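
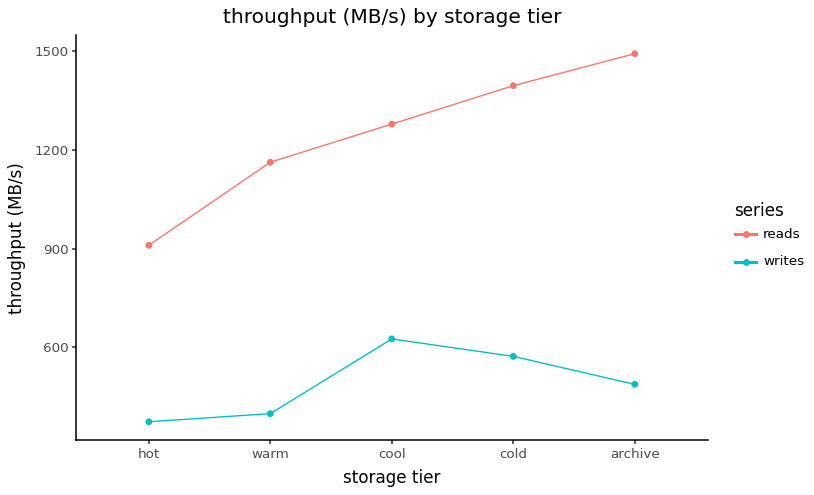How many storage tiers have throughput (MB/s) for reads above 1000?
Above 1000: warm, cool, cold, archive.

4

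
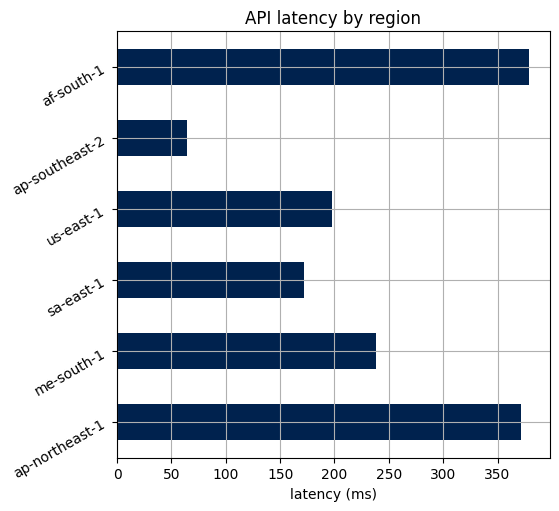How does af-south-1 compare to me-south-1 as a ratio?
≈ 1.6×

af-south-1 ≈ 400, me-south-1 ≈ 250; 400/250 ≈ 1.6.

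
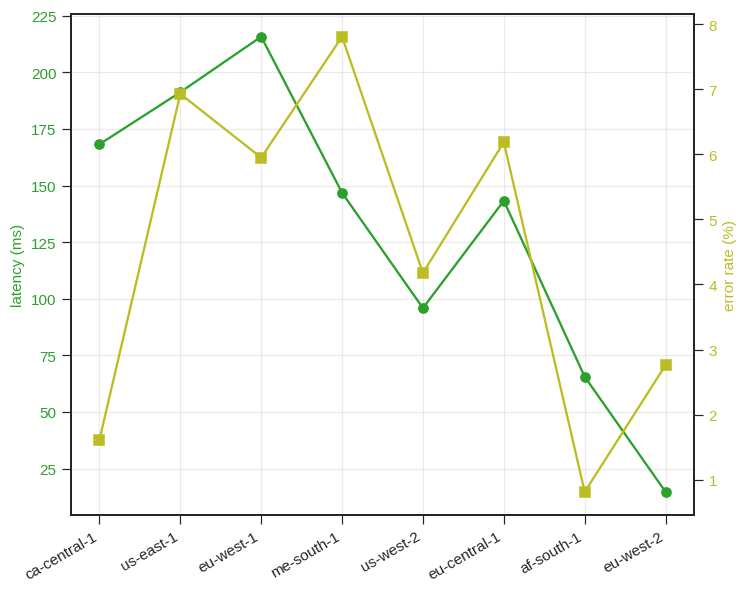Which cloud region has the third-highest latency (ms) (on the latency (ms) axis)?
ca-central-1

Top 4 (on the latency (ms) axis): eu-west-1 ≈ 220, us-east-1 ≈ 200, ca-central-1 ≈ 160, me-south-1 ≈ 140.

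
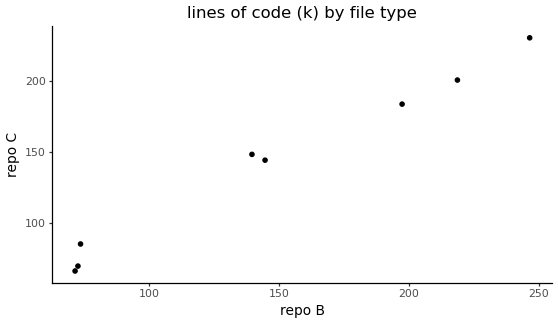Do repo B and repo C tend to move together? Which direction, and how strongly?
positive, strong

Points are positively correlated; strong (|r| ≈ 1.0).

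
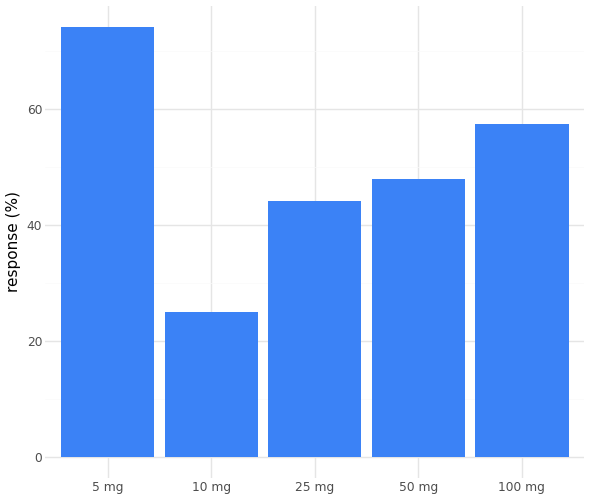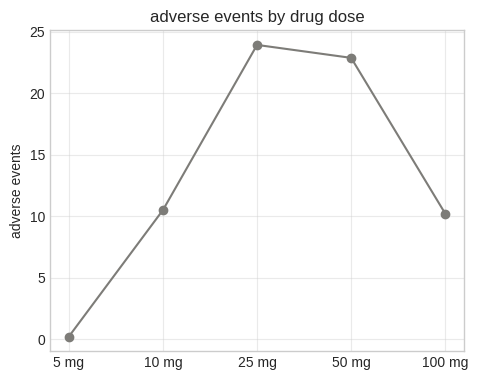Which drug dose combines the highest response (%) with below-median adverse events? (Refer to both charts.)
5 mg

Chart 2 median adverse events ≈ 10; below-median drug doses: 5 mg, 100 mg. Among those, 5 mg has the highest response (%) (≈ 70).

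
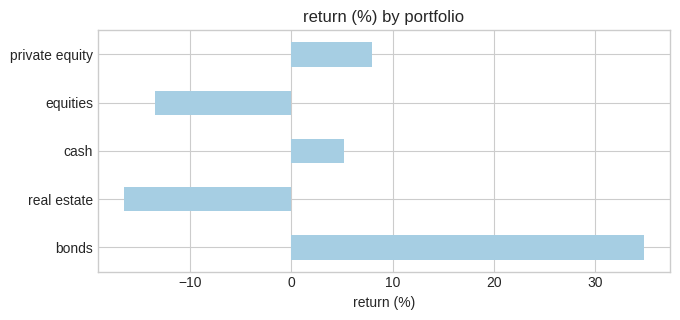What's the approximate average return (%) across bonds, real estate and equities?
(35 + -15 + -15) / 3 ≈ 2.

≈ 2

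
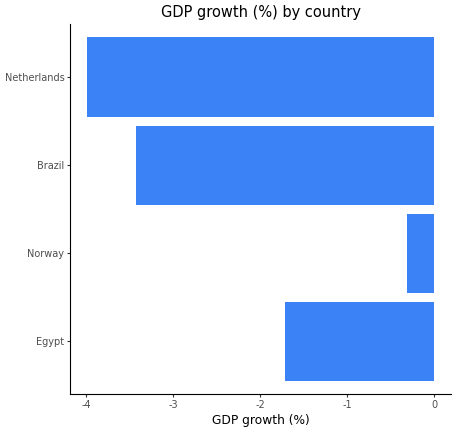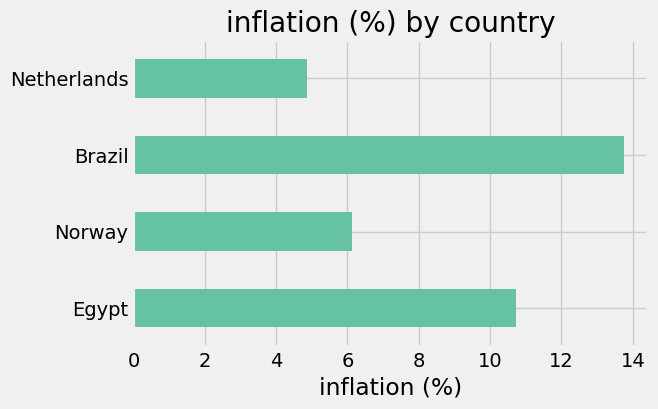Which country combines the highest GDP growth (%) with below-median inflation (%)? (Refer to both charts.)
Chart 2 median inflation (%) ≈ 8; below-median countries: Norway, Netherlands. Among those, Norway has the highest GDP growth (%) (≈ 0).

Norway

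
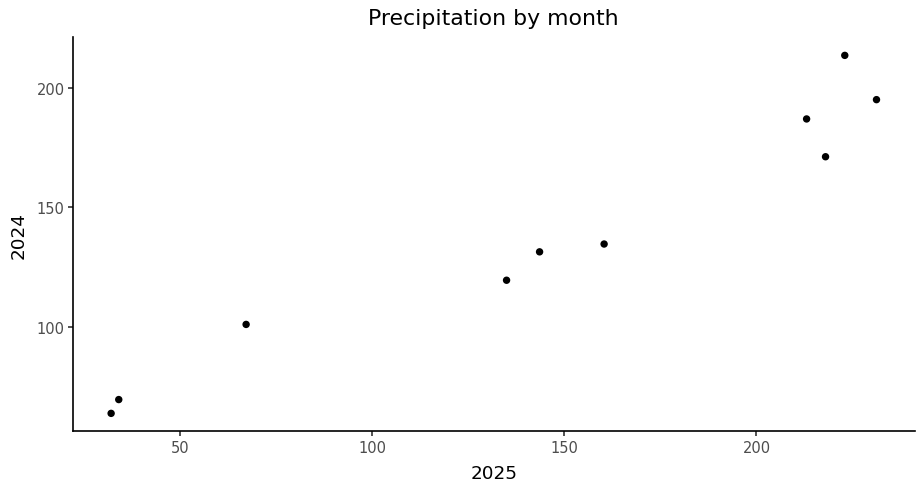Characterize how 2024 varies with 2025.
positive, strong

Points are positively correlated; strong (|r| ≈ 1.0).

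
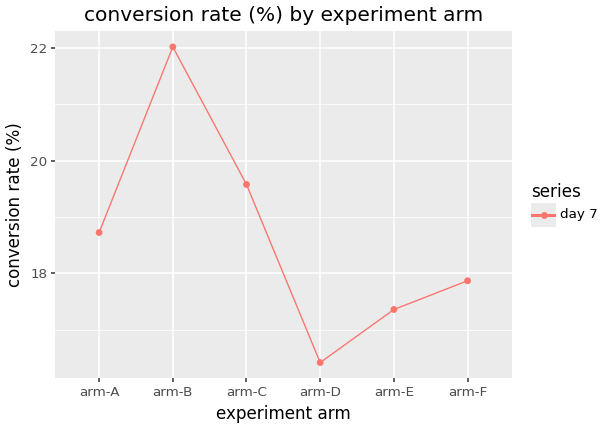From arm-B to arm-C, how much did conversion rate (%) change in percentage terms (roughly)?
≈ -11.4%

arm-B ≈ 22.0, arm-C ≈ 19.5; (19.5 − 22.0) / 22.0 ≈ -11.4%.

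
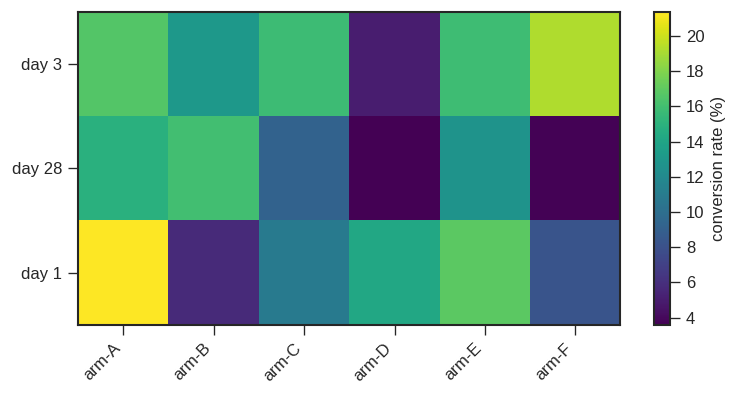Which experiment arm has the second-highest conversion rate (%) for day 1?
Top 3 for day 1: arm-A ≈ 22, arm-E ≈ 16, arm-D ≈ 14.

arm-E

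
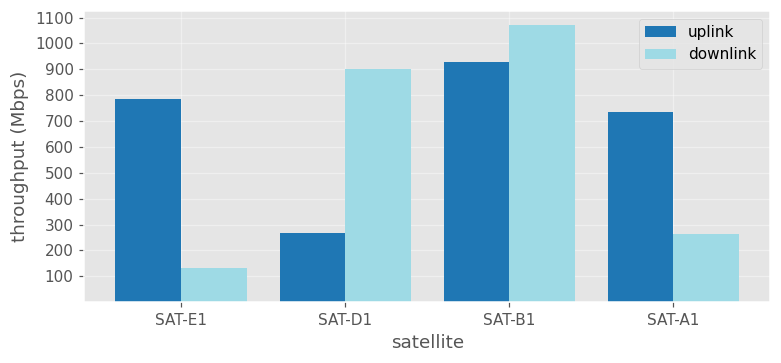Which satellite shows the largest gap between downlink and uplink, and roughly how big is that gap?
SAT-E1, ≈ 700 Mbps

SAT-E1: downlink ≈ 100, uplink ≈ 800 → gap ≈ 700. Next-largest (SAT-D1) is only ≈ 600.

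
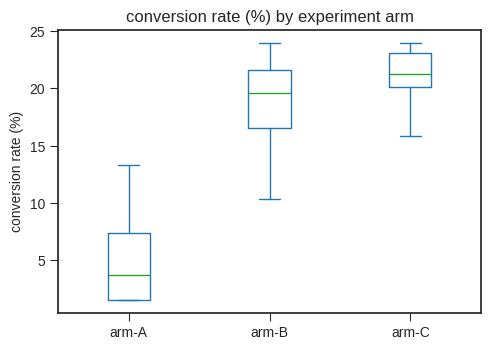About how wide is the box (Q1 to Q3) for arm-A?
Q3 ≈ 8, Q1 ≈ 2; IQR ≈ 6.

≈ 6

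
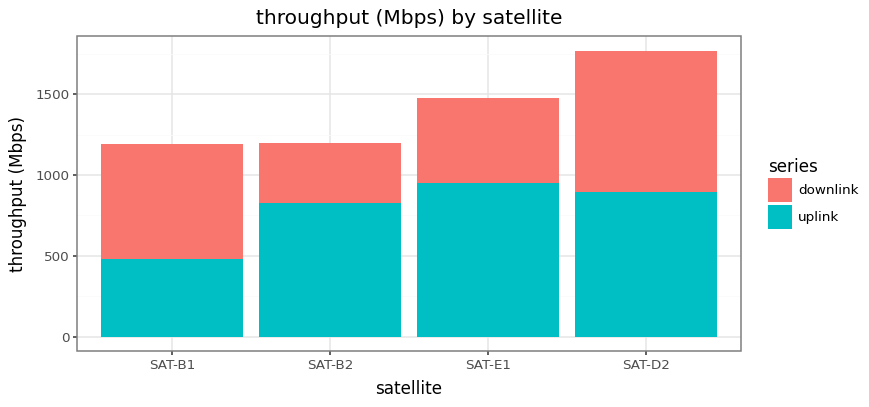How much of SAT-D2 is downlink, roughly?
downlink top ≈ 1800, bottom ≈ 800; segment ≈ 1000.

≈ 1000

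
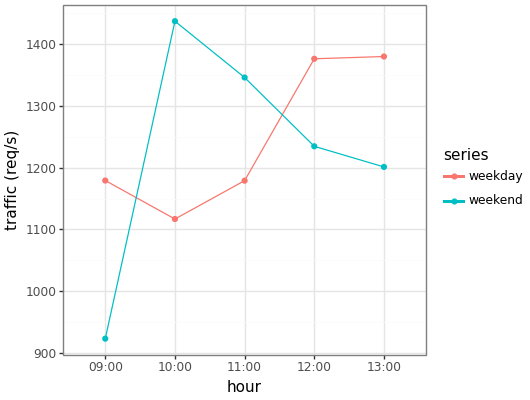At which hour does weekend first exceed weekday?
10:00

09:00: weekend ≈ 900 vs weekday ≈ 1200 (not yet); 10:00: weekend ≈ 1450 vs weekday ≈ 1100 (first crossover).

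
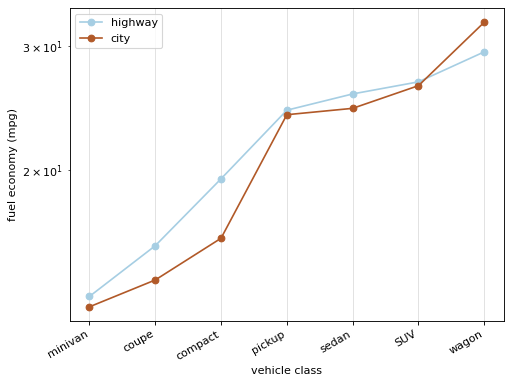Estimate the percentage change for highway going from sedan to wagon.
≈ +15.4%

sedan ≈ 26, wagon ≈ 30; (30 − 26) / 26 ≈ +15.4%.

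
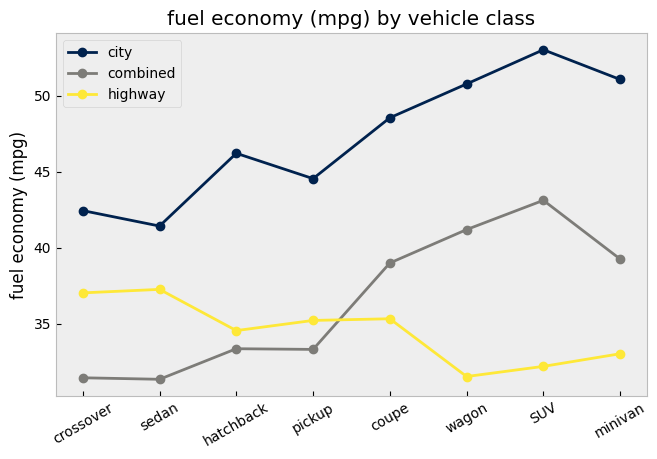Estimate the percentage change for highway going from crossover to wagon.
≈ -15.8%

crossover ≈ 38, wagon ≈ 32; (32 − 38) / 38 ≈ -15.8%.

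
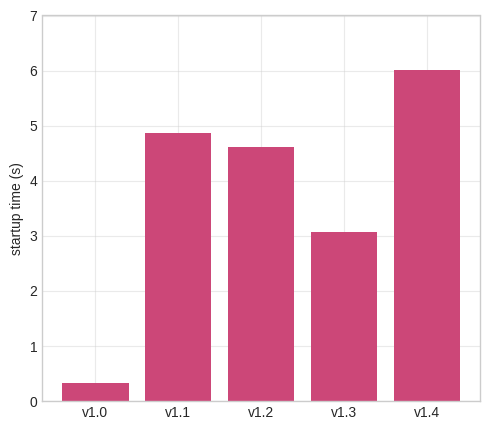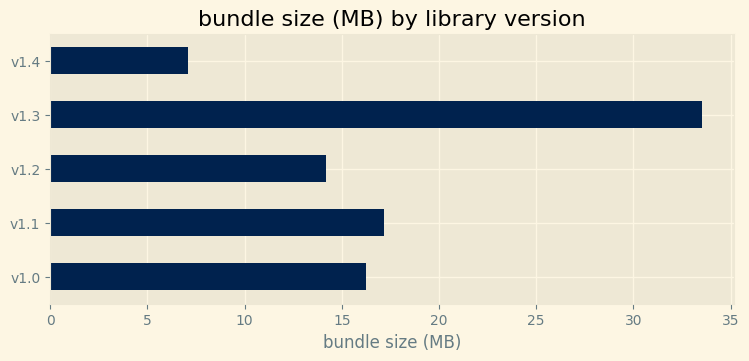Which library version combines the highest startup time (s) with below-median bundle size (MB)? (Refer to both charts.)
Chart 2 median bundle size (MB) ≈ 15; below-median library versions: v1.2, v1.4. Among those, v1.4 has the highest startup time (s) (≈ 6).

v1.4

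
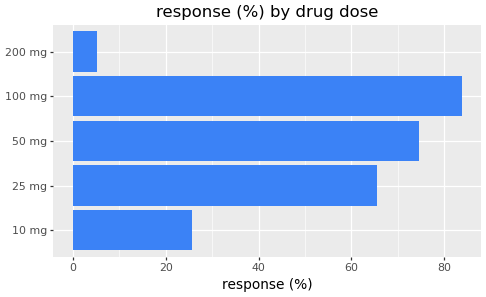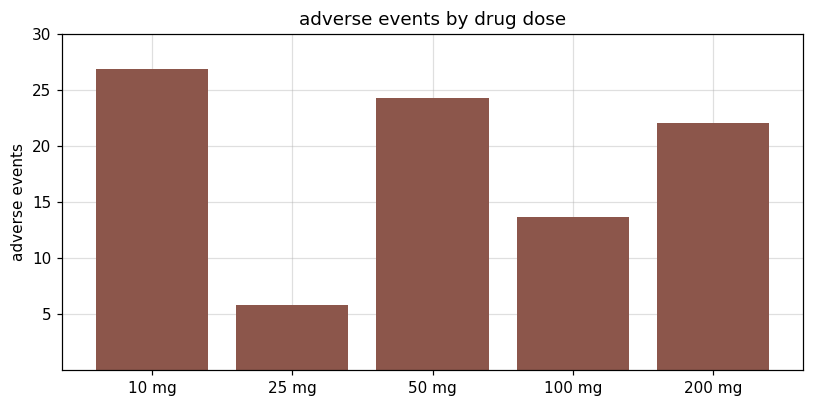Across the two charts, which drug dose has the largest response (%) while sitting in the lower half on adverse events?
Chart 2 median adverse events ≈ 20; below-median drug doses: 25 mg, 100 mg. Among those, 100 mg has the highest response (%) (≈ 80).

100 mg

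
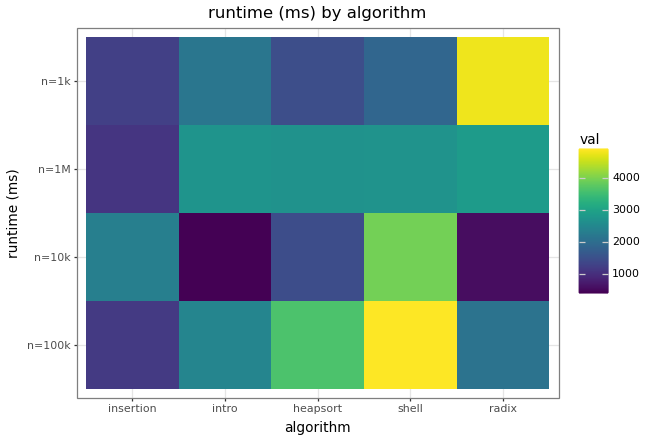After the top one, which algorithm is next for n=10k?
Top 3 for n=10k: shell ≈ 4000, insertion ≈ 2500, heapsort ≈ 1500.

insertion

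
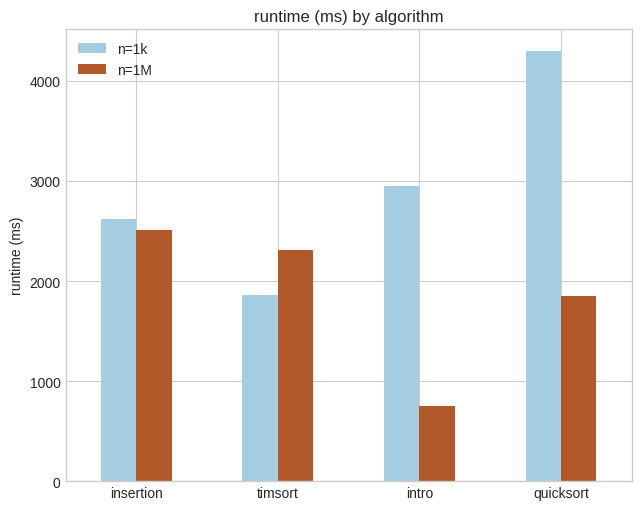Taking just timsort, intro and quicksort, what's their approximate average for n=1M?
(2500 + 1000 + 2000) / 3 ≈ 1833.

≈ 1833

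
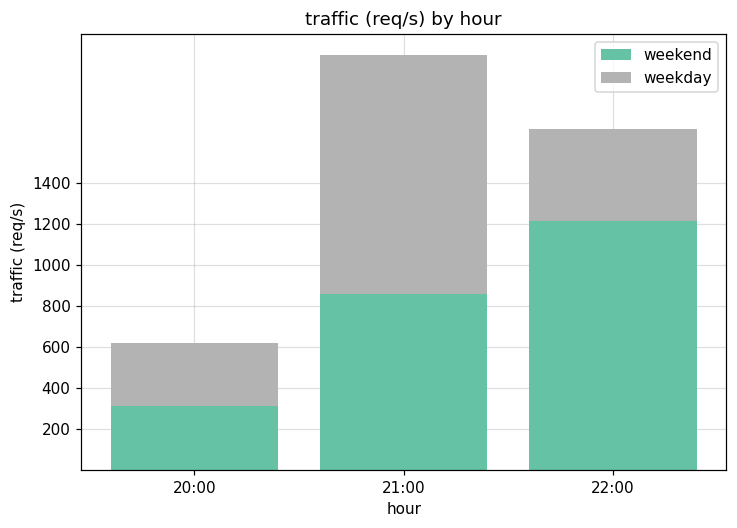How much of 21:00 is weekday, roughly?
≈ 1200

weekday top ≈ 2000, bottom ≈ 800; segment ≈ 1200.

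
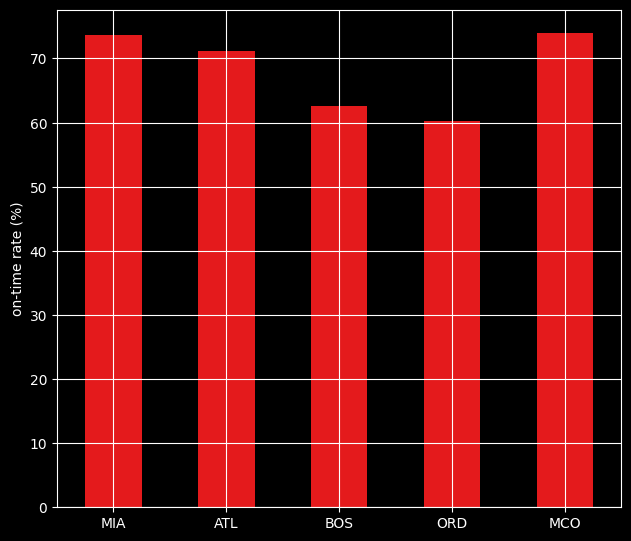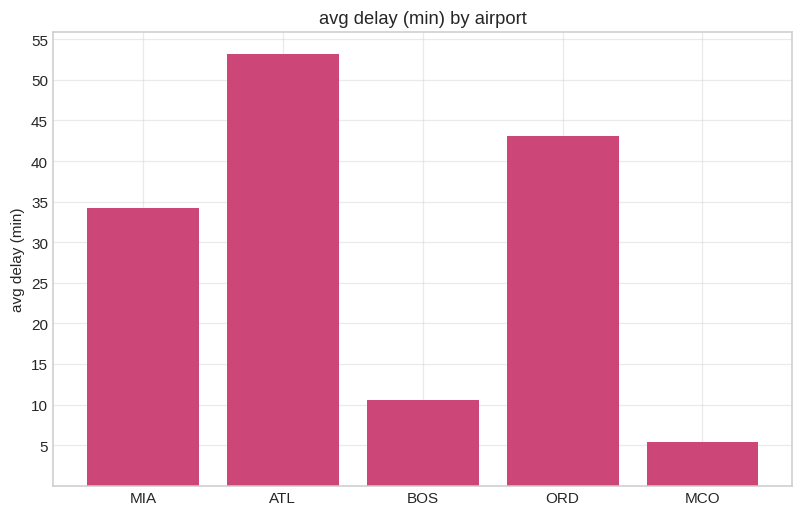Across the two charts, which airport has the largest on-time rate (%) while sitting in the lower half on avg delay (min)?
Chart 2 median avg delay (min) ≈ 35; below-median airports: BOS, MCO. Among those, MCO has the highest on-time rate (%) (≈ 70).

MCO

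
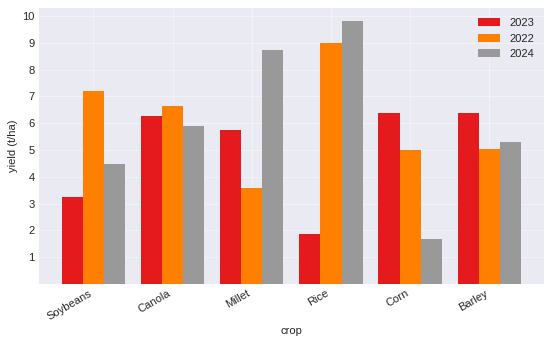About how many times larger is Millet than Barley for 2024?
Millet ≈ 9, Barley ≈ 5; 9/5 ≈ 1.8.

≈ 1.8×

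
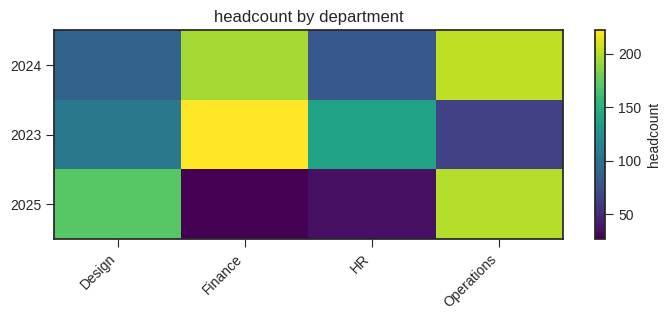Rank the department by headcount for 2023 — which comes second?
Top 3 for 2023: Finance ≈ 220, HR ≈ 140, Design ≈ 100.

HR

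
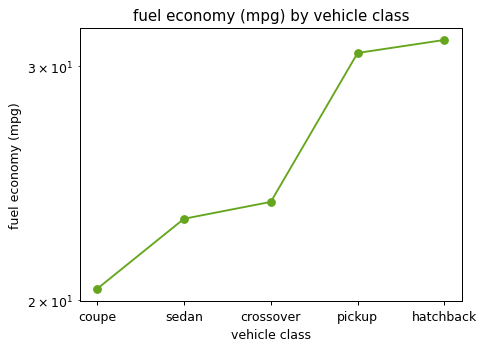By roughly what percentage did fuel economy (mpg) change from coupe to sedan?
≈ +15%

coupe ≈ 20, sedan ≈ 23; (23 − 20) / 20 ≈ +15%.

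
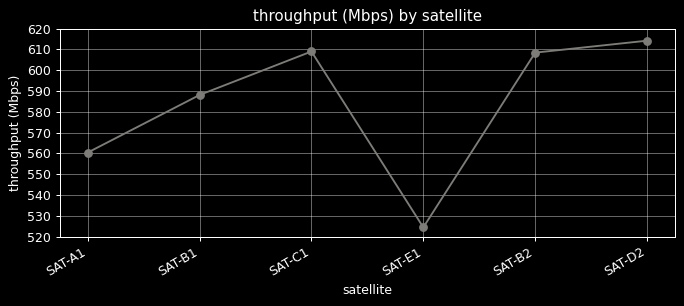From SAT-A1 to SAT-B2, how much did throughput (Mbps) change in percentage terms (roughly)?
SAT-A1 ≈ 560, SAT-B2 ≈ 610; (610 − 560) / 560 ≈ +8.9%.

≈ +8.9%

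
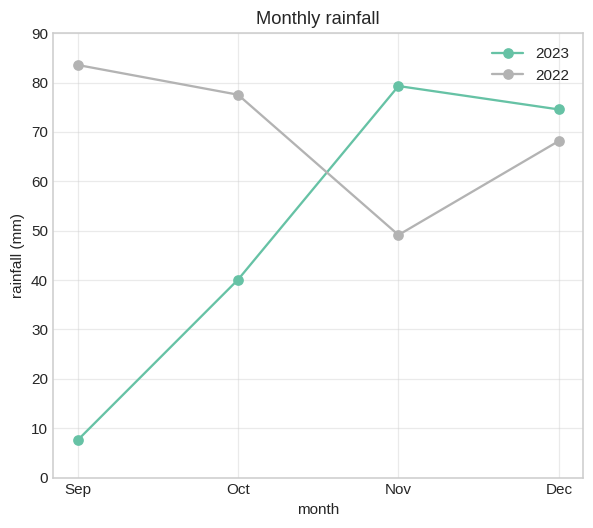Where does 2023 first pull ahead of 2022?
Nov

Oct: 2023 ≈ 40 vs 2022 ≈ 80 (not yet); Nov: 2023 ≈ 80 vs 2022 ≈ 50 (first crossover).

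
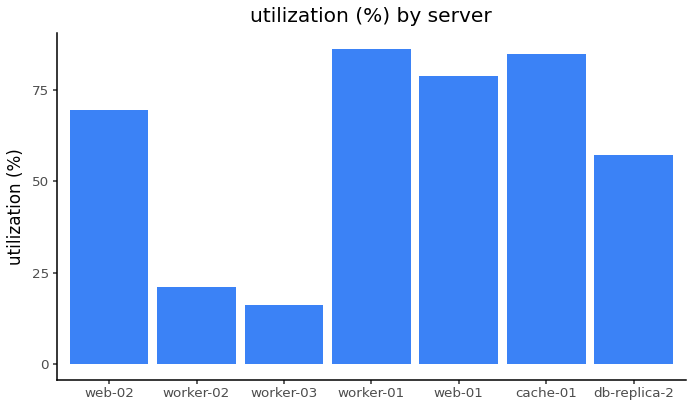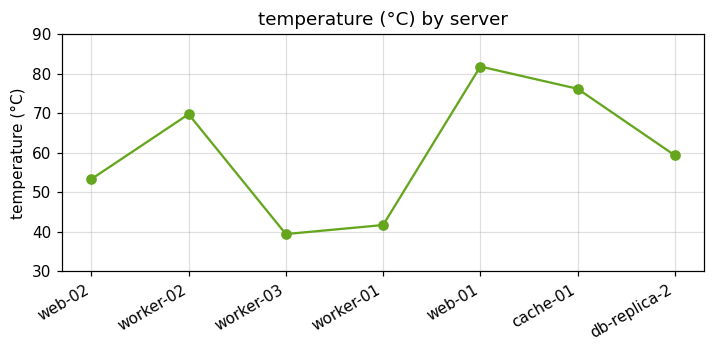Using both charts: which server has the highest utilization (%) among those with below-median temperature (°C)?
Chart 2 median temperature (°C) ≈ 60; below-median servers: web-02, worker-03, worker-01. Among those, worker-01 has the highest utilization (%) (≈ 90).

worker-01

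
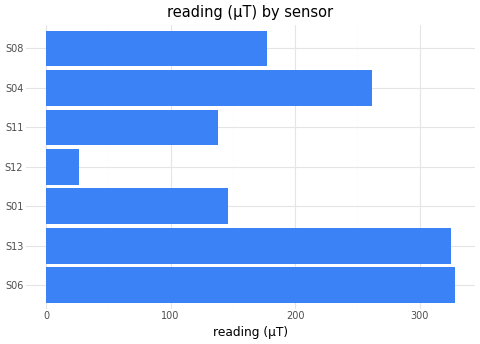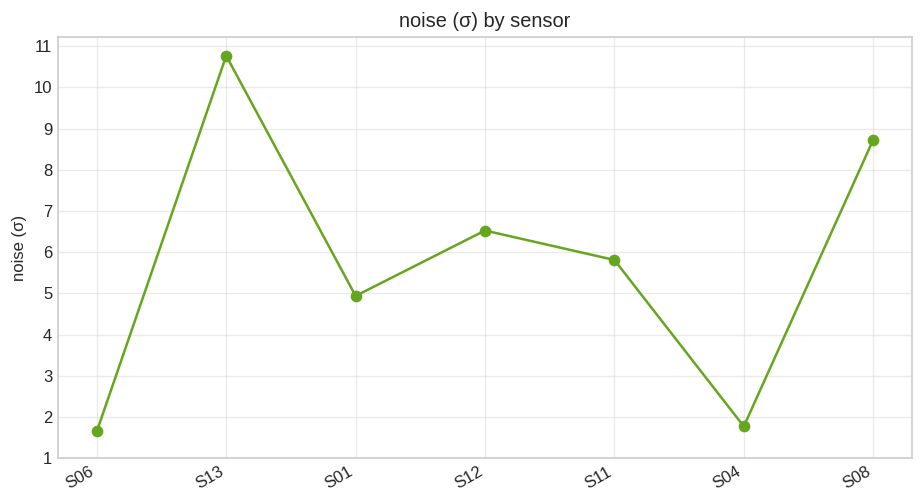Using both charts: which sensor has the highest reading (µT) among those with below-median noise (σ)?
S06

Chart 2 median noise (σ) ≈ 6; below-median sensors: S06, S01, S04. Among those, S06 has the highest reading (µT) (≈ 350).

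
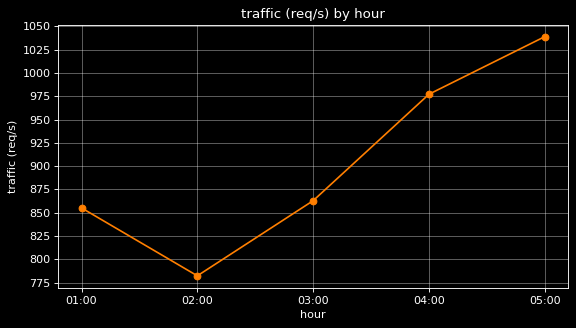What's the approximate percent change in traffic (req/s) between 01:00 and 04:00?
≈ +14.7%

01:00 ≈ 850, 04:00 ≈ 975; (975 − 850) / 850 ≈ +14.7%.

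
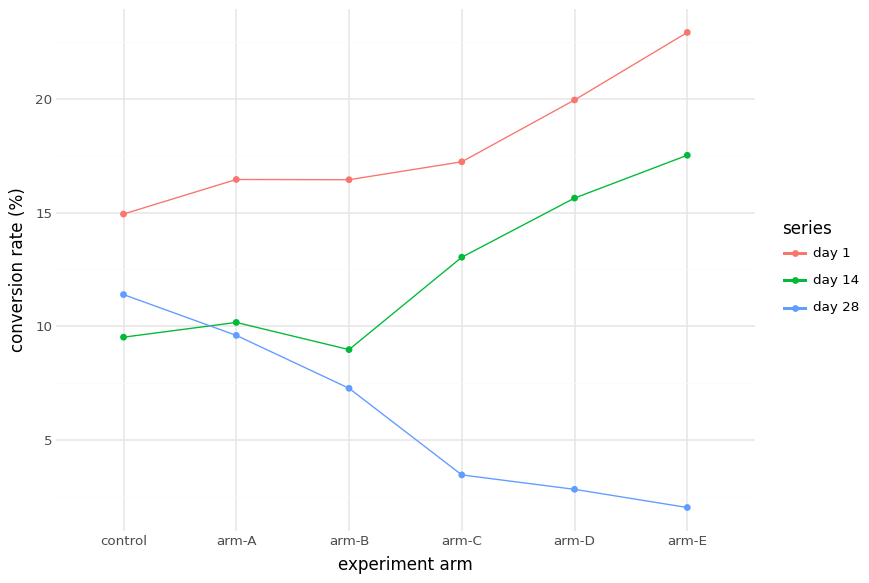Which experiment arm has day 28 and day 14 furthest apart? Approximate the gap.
arm-E, ≈ 16 %

arm-E: day 28 ≈ 2, day 14 ≈ 18 → gap ≈ 16. Next-largest (arm-D) is only ≈ 14.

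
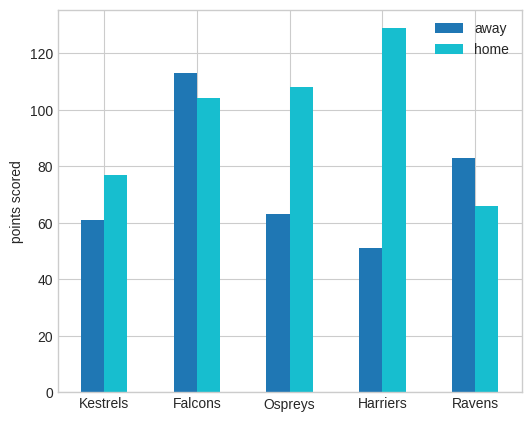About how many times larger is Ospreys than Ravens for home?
≈ 1.67×

Ospreys ≈ 100, Ravens ≈ 60; 100/60 ≈ 1.67.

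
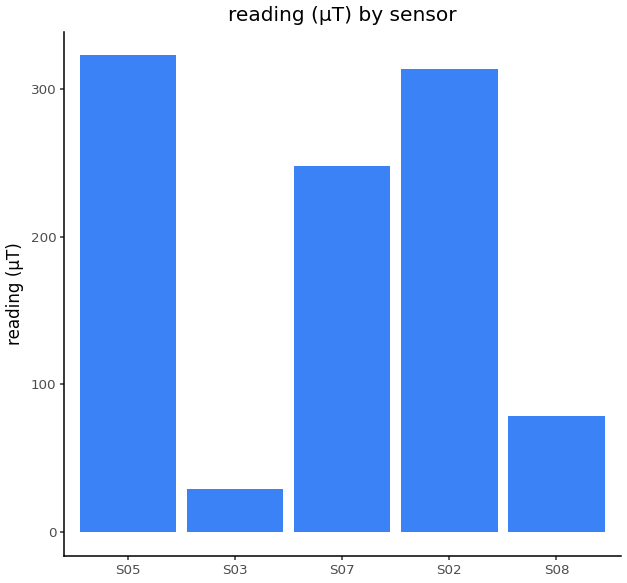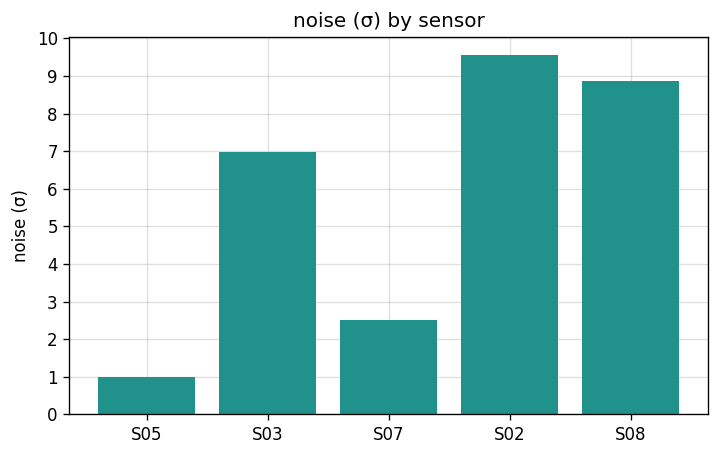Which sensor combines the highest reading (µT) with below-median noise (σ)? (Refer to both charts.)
Chart 2 median noise (σ) ≈ 7; below-median sensors: S05, S07. Among those, S05 has the highest reading (µT) (≈ 300).

S05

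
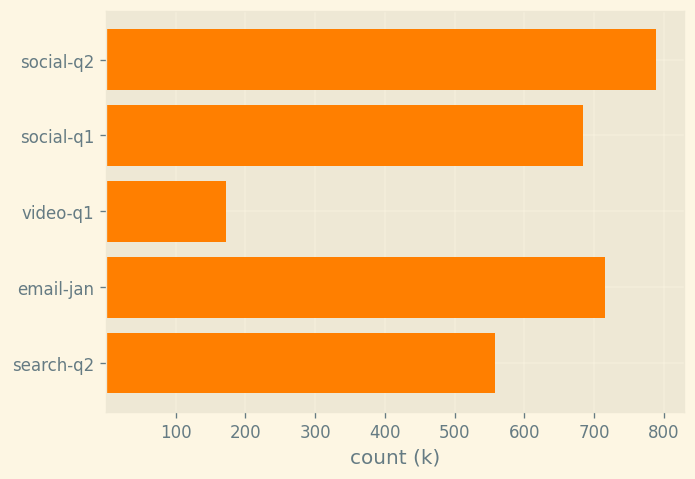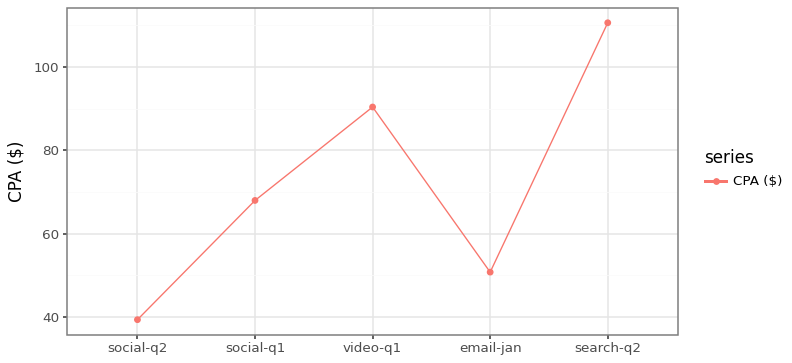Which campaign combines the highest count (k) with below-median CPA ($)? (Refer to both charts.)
social-q2

Chart 2 median CPA ($) ≈ 60; below-median campaigns: social-q2, email-jan. Among those, social-q2 has the highest count (k) (≈ 800).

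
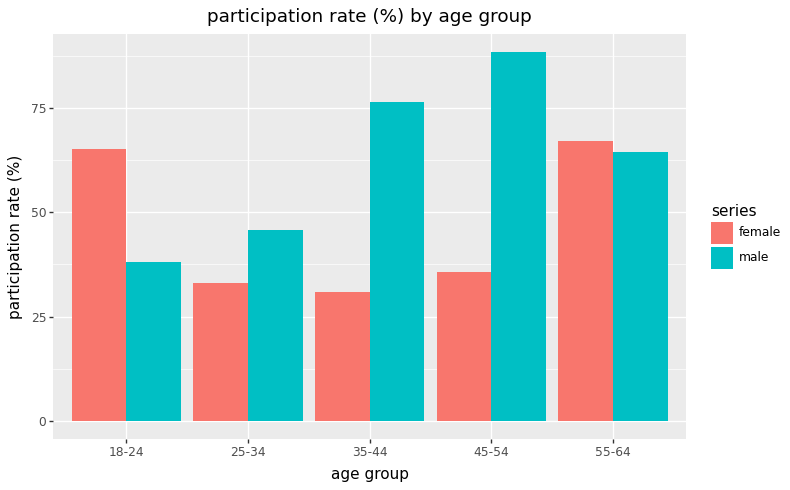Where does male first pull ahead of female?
25-34

18-24: male ≈ 40 vs female ≈ 70 (not yet); 25-34: male ≈ 50 vs female ≈ 30 (first crossover).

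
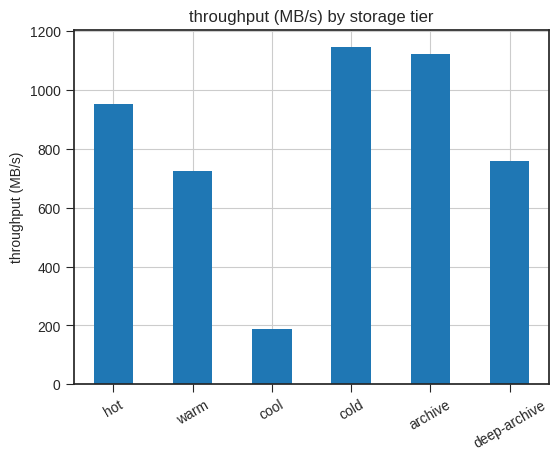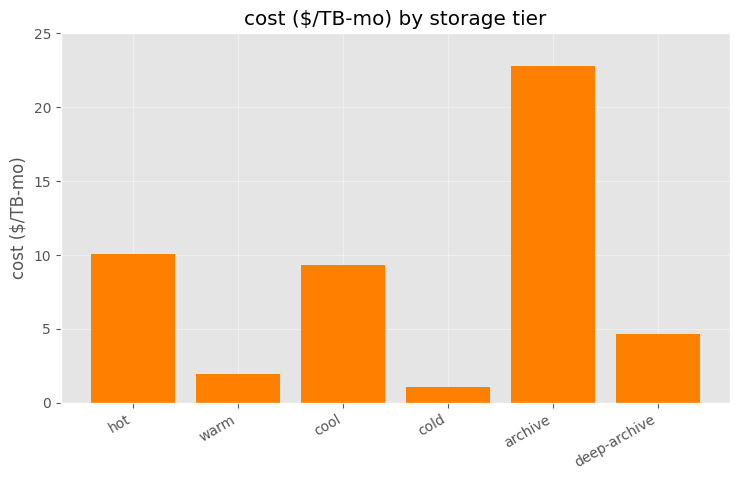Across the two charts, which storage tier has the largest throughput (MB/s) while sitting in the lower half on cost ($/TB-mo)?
Chart 2 median cost ($/TB-mo) ≈ 5; below-median storage tiers: warm, cold, deep-archive. Among those, cold has the highest throughput (MB/s) (≈ 1200).

cold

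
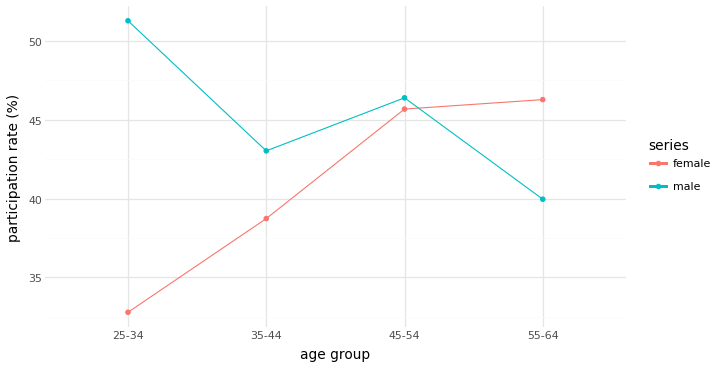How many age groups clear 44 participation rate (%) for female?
2

Above 44: 45-54, 55-64.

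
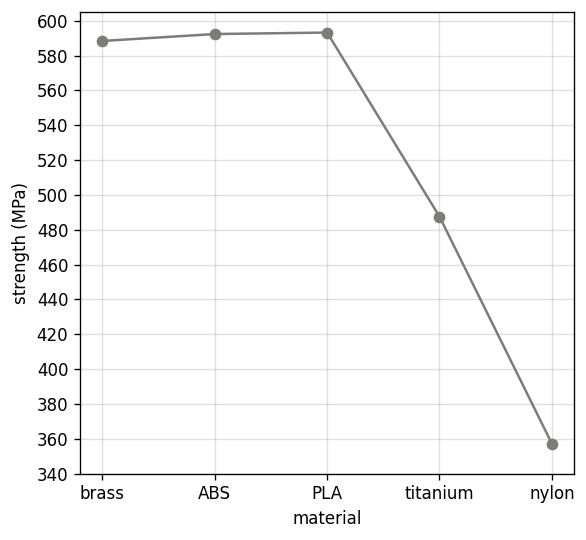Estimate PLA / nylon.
≈ 1.67×

PLA ≈ 600, nylon ≈ 360; 600/360 ≈ 1.67.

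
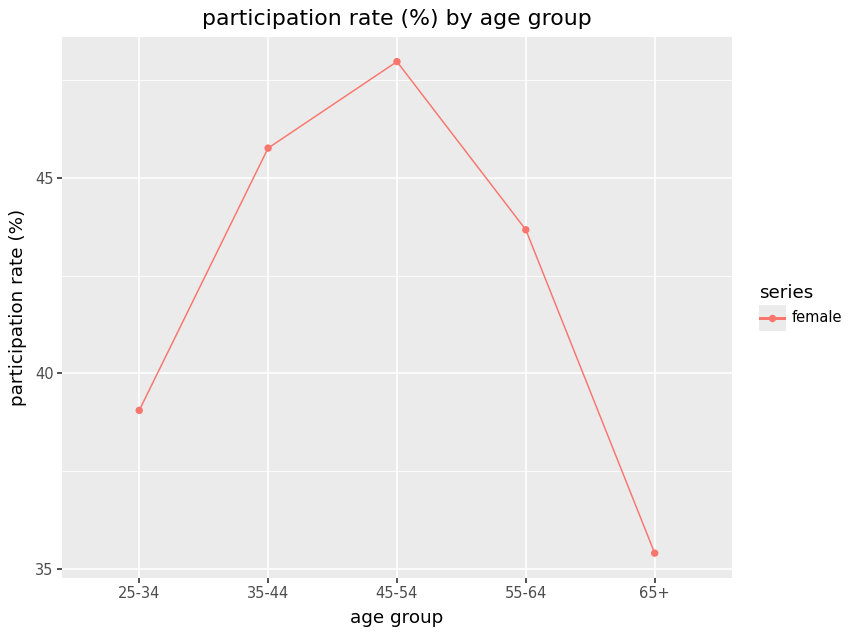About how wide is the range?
Max 45-54 ≈ 48, min 65+ ≈ 36; range ≈ 12.

≈ 12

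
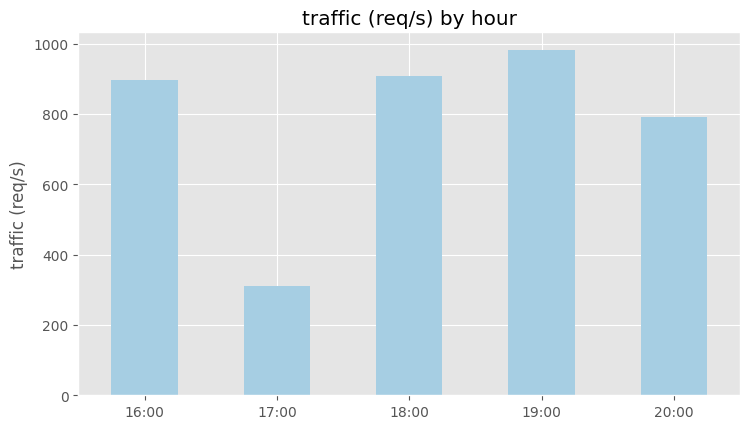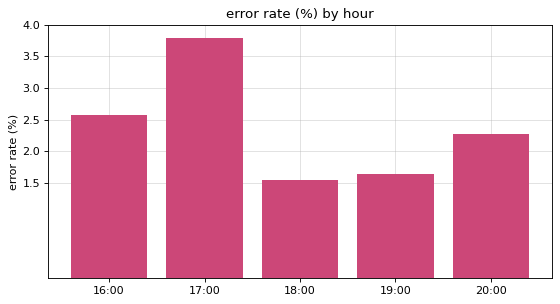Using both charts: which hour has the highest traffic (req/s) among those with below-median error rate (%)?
Chart 2 median error rate (%) ≈ 2.5; below-median hours: 18:00, 19:00. Among those, 19:00 has the highest traffic (req/s) (≈ 1000).

19:00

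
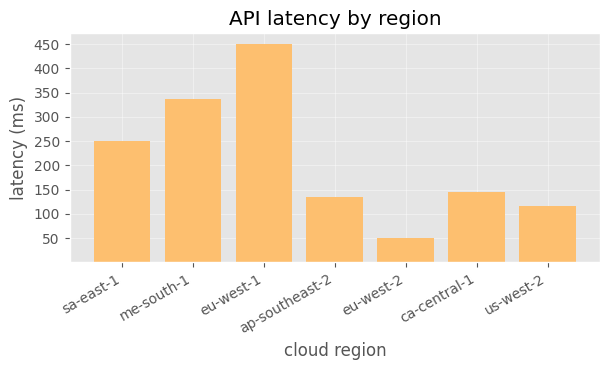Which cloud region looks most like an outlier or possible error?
eu-west-1 ≈ 450; the rest sit between ≈ 50 and ≈ 350.

eu-west-1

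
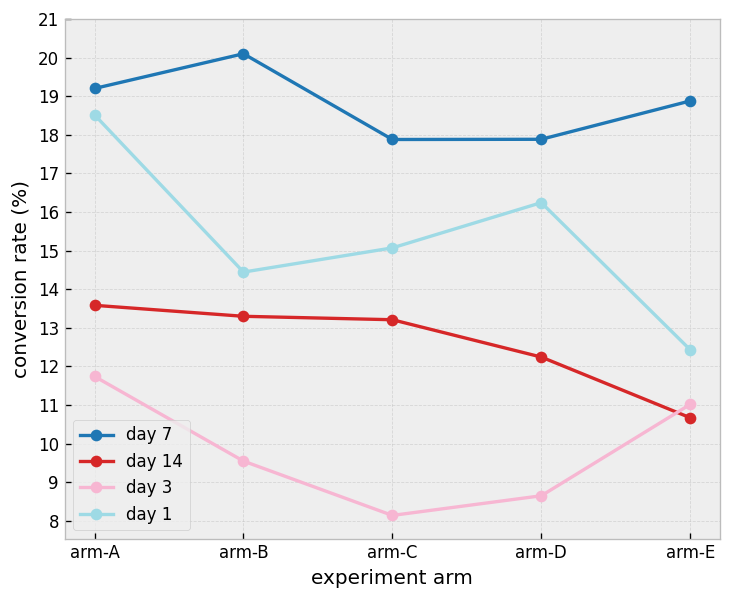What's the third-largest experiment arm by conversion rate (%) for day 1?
arm-C

Top 4 for day 1: arm-A ≈ 19, arm-D ≈ 16, arm-C ≈ 15, arm-B ≈ 14.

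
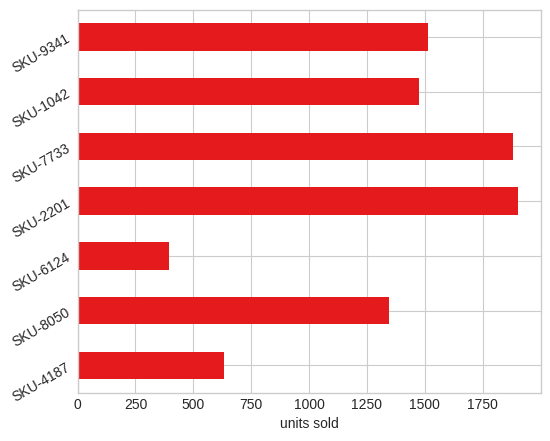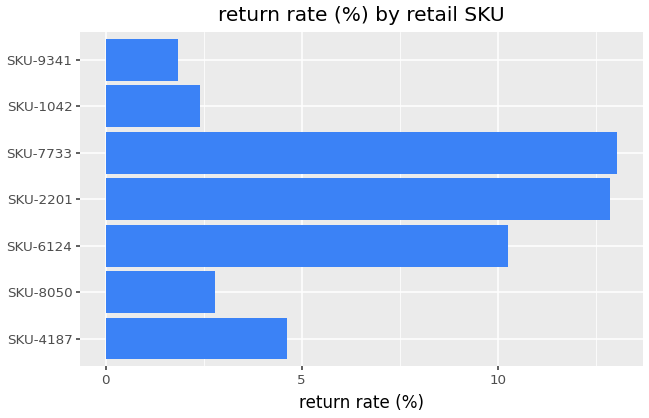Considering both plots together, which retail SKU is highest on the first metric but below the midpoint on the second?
Chart 2 median return rate (%) ≈ 4; below-median retail SKUs: SKU-8050, SKU-1042, SKU-9341. Among those, SKU-9341 has the highest units sold (≈ 1600).

SKU-9341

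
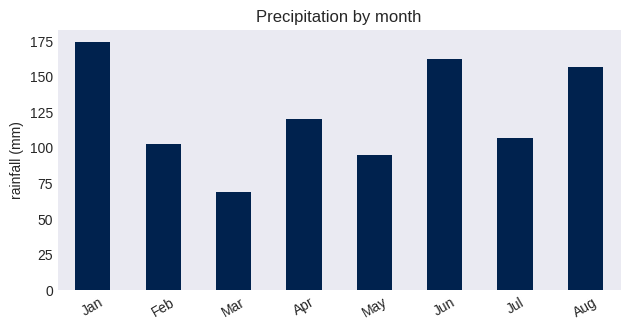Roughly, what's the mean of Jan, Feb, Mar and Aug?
≈ 125

(180 + 100 + 60 + 160) / 4 ≈ 125.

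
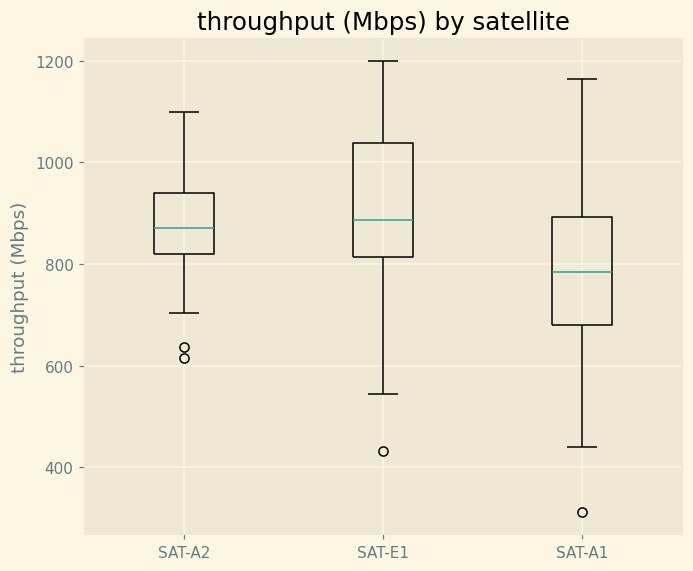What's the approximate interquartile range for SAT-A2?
≈ 120

Q3 ≈ 940, Q1 ≈ 820; IQR ≈ 120.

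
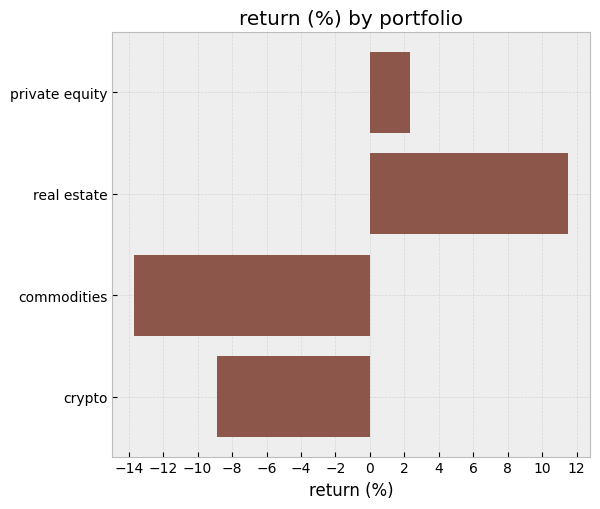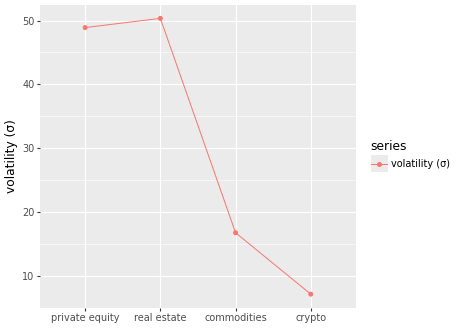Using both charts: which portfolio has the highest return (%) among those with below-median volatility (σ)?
crypto

Chart 2 median volatility (σ) ≈ 35; below-median portfolios: commodities, crypto. Among those, crypto has the highest return (%) (≈ -8).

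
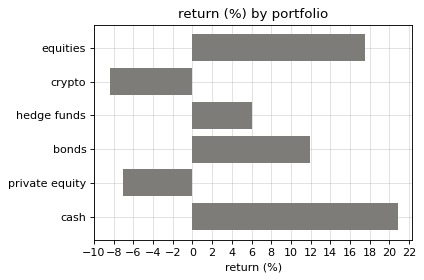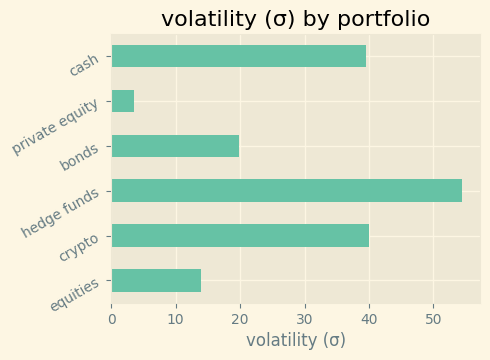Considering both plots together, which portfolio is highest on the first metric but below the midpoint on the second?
Chart 2 median volatility (σ) ≈ 30; below-median portfolios: equities, bonds, private equity. Among those, equities has the highest return (%) (≈ 18).

equities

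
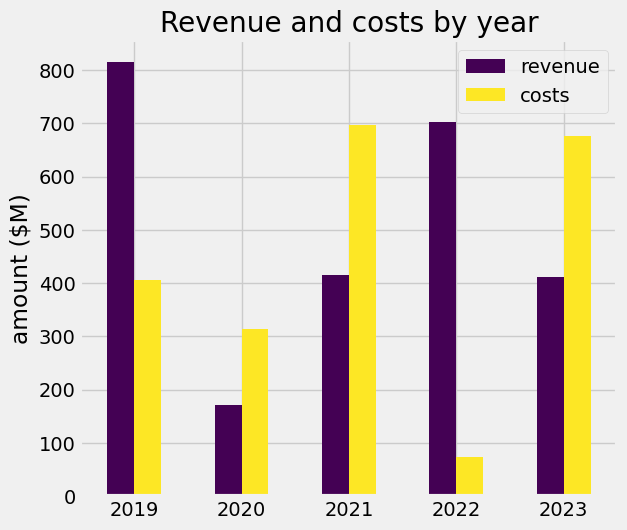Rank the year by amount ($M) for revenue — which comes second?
2022

Top 3 for revenue: 2019 ≈ 800, 2022 ≈ 700, 2021 ≈ 400.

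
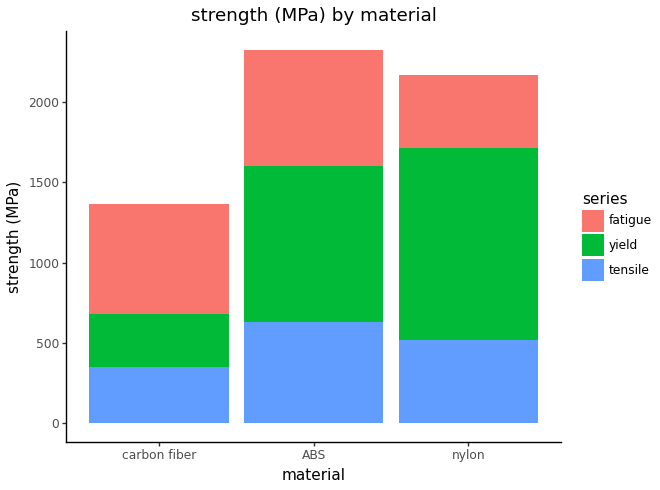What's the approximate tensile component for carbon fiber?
tensile top ≈ 400, bottom ≈ 0; segment ≈ 400.

≈ 400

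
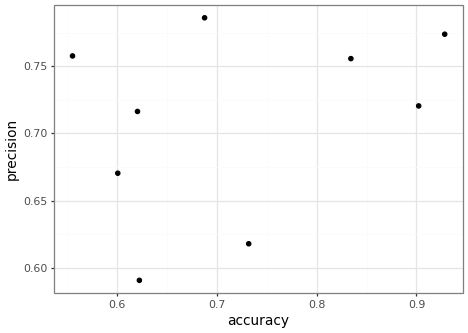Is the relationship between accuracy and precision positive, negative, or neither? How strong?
positive, weak

Points are positively correlated; weak (|r| ≈ 0.3).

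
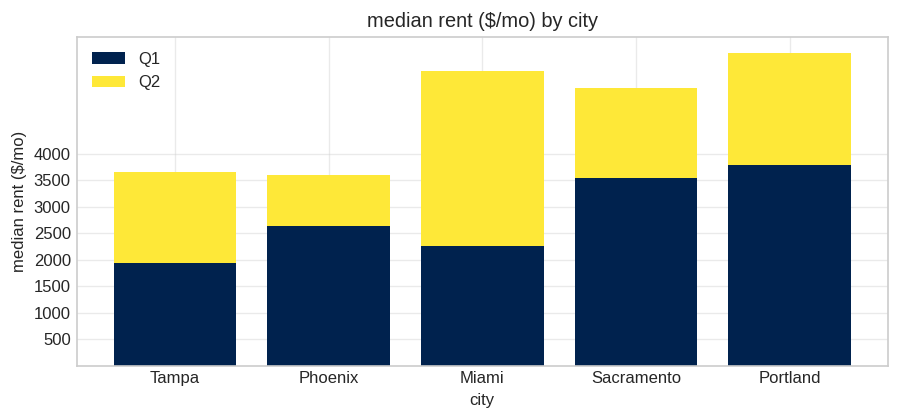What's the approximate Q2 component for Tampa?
Q2 top ≈ 3500, bottom ≈ 2000; segment ≈ 1500.

≈ 1500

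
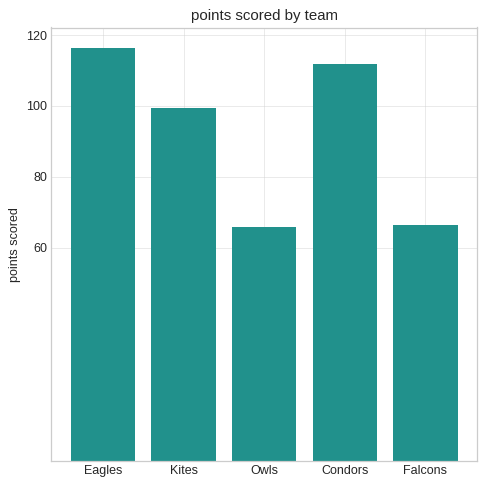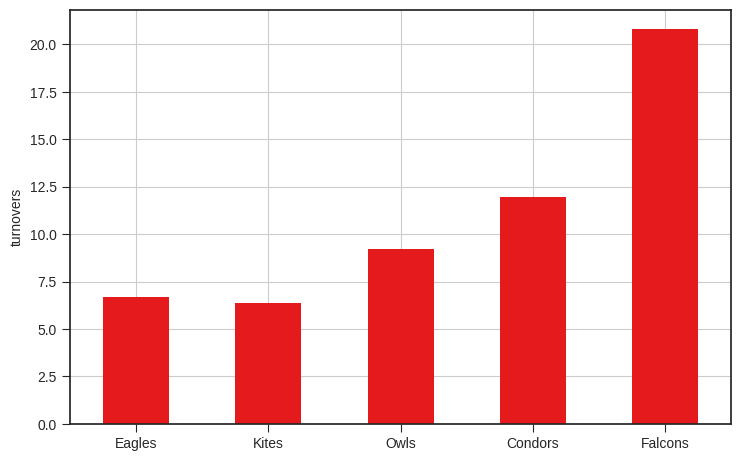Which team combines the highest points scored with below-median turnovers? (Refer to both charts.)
Chart 2 median turnovers ≈ 10; below-median teams: Eagles, Kites. Among those, Eagles has the highest points scored (≈ 120).

Eagles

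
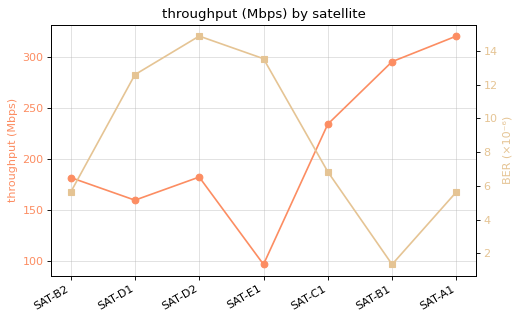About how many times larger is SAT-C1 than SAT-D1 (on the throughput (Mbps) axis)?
≈ 1.5×

SAT-C1 ≈ 240, SAT-D1 ≈ 160; 240/160 ≈ 1.5.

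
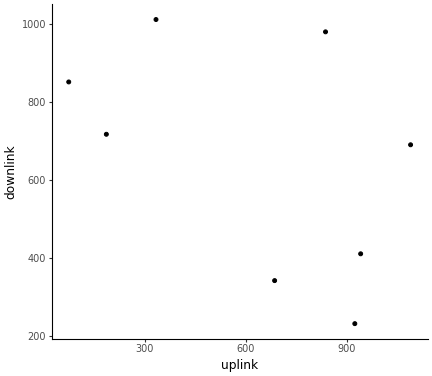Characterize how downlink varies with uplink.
Points are negatively correlated; moderate (|r| ≈ 0.5).

negative, moderate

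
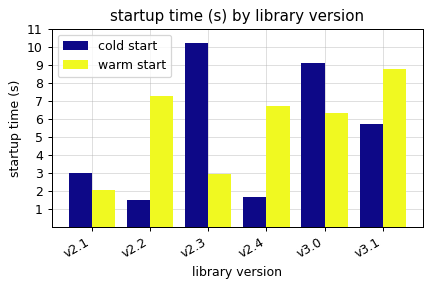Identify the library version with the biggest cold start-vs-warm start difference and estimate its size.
v2.3, ≈ 7 s

v2.3: cold start ≈ 10, warm start ≈ 3 → gap ≈ 7. Next-largest (v2.2) is only ≈ 5.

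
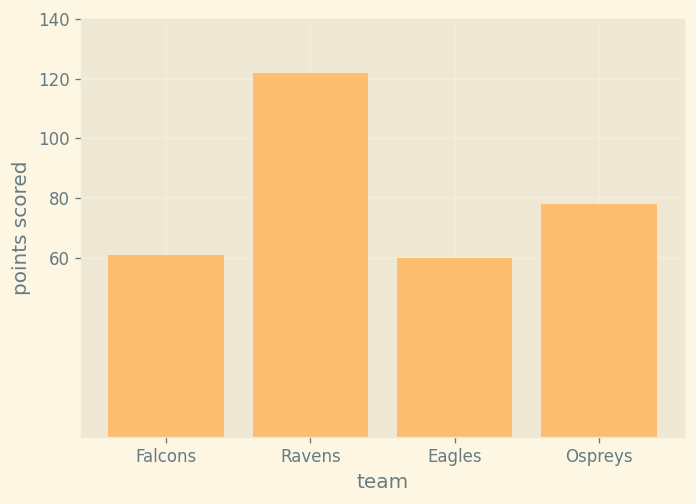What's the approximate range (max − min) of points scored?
Max Ravens ≈ 120, min Eagles ≈ 60; range ≈ 60.

≈ 60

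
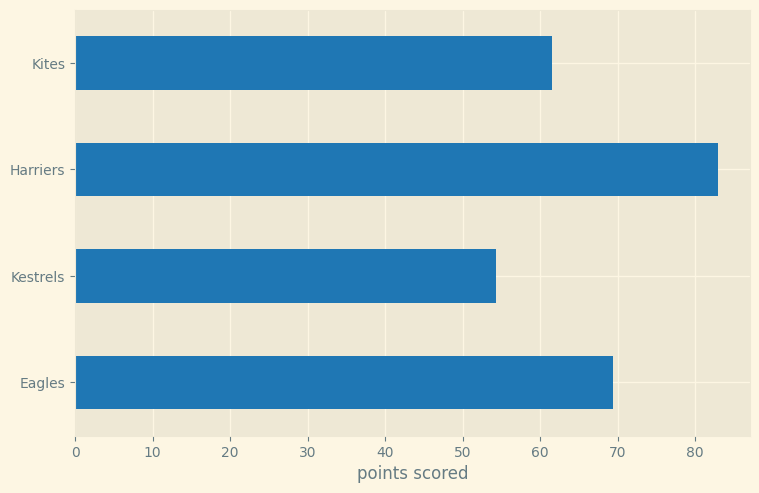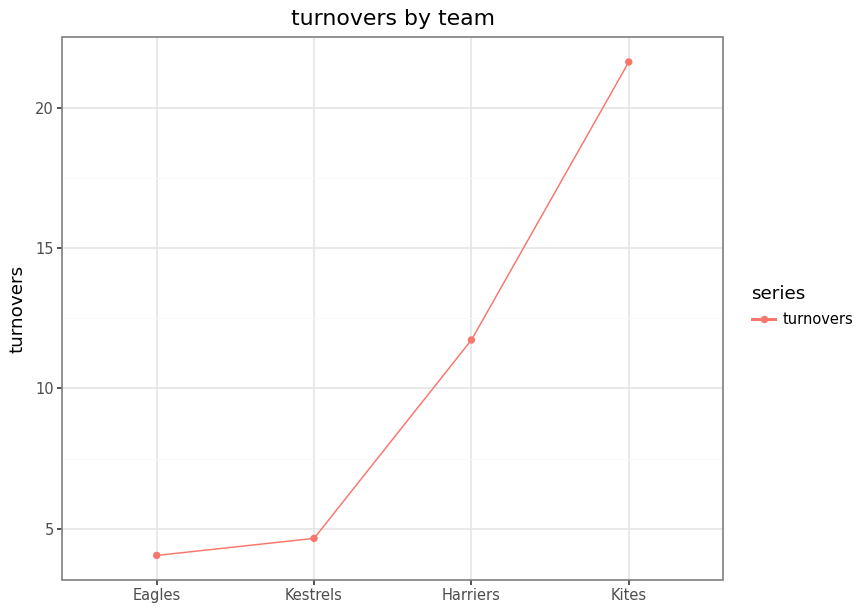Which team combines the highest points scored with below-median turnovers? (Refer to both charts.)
Chart 2 median turnovers ≈ 8; below-median teams: Eagles, Kestrels. Among those, Eagles has the highest points scored (≈ 70).

Eagles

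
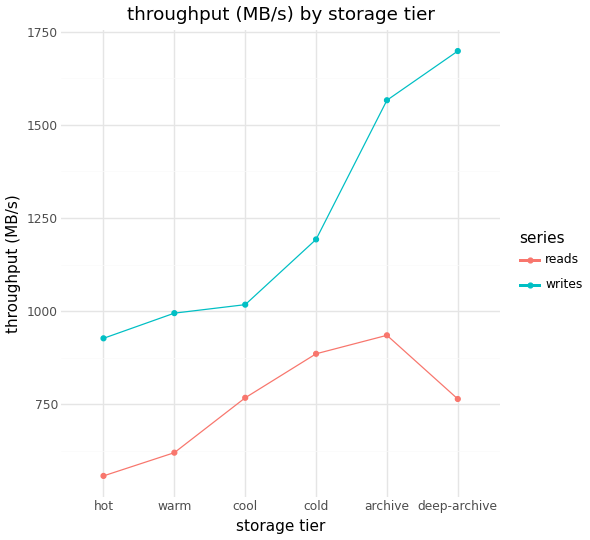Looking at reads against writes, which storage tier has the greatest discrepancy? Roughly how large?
deep-archive: reads ≈ 800, writes ≈ 1700 → gap ≈ 900. Next-largest (archive) is only ≈ 700.

deep-archive, ≈ 900 MB/s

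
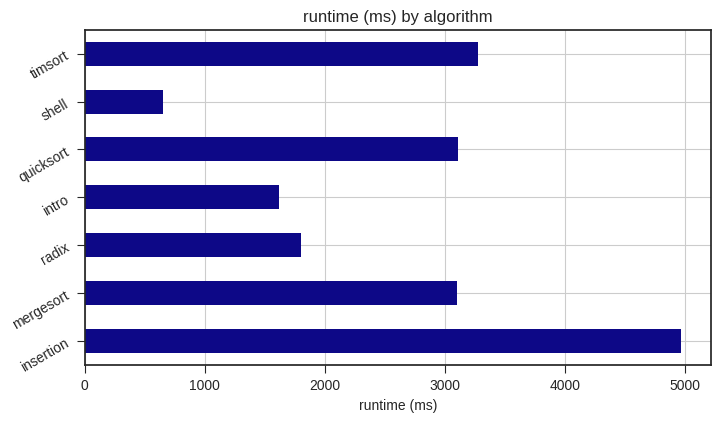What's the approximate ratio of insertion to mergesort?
insertion ≈ 5000, mergesort ≈ 3000; 5000/3000 ≈ 1.67.

≈ 1.67×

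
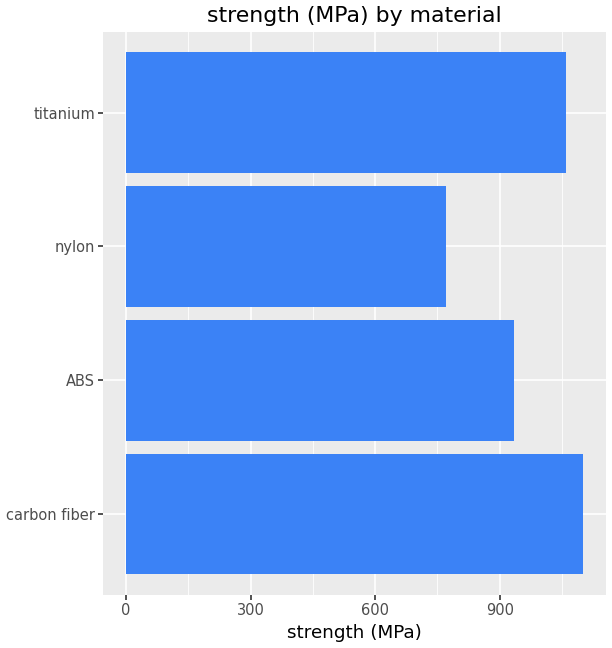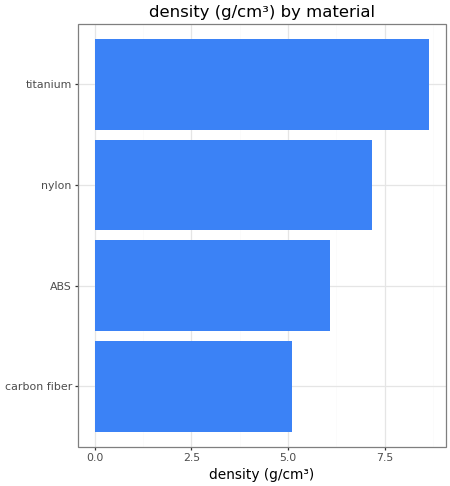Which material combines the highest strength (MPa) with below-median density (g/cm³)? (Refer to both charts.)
carbon fiber

Chart 2 median density (g/cm³) ≈ 7; below-median materials: carbon fiber, ABS. Among those, carbon fiber has the highest strength (MPa) (≈ 1200).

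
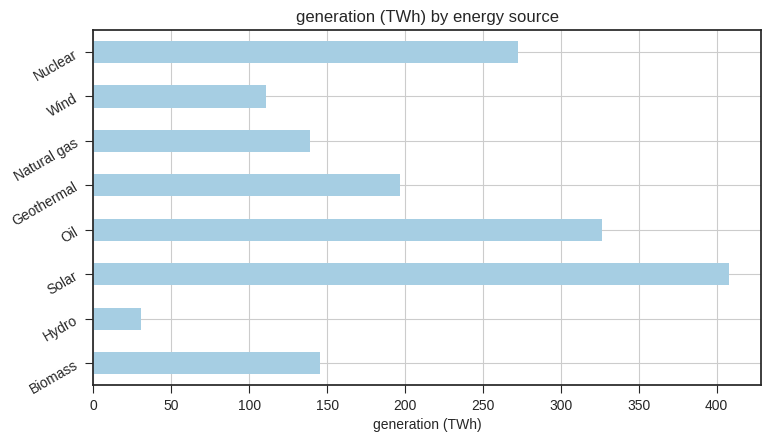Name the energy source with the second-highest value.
Oil

Top 3: Solar ≈ 400, Oil ≈ 350, Nuclear ≈ 250.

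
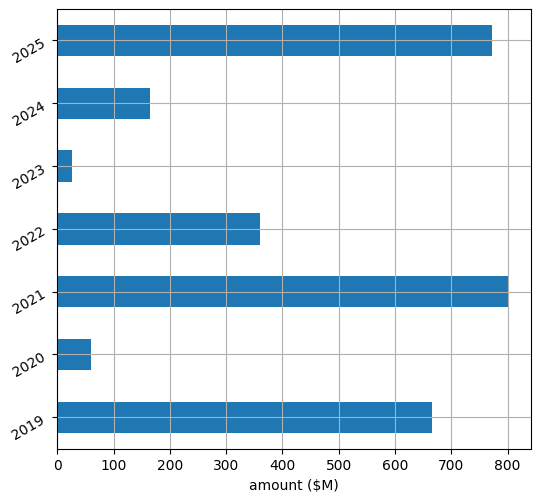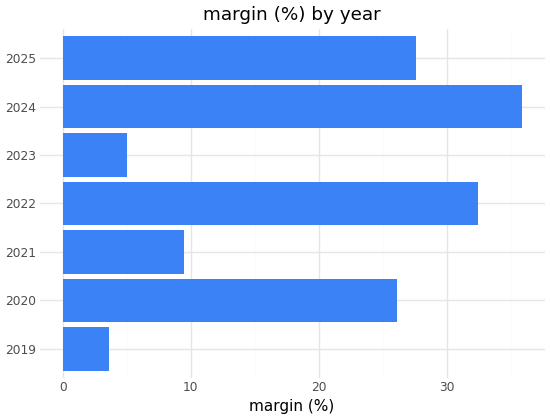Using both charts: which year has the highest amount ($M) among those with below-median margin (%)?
2021

Chart 2 median margin (%) ≈ 25; below-median years: 2019, 2021, 2023. Among those, 2021 has the highest amount ($M) (≈ 800).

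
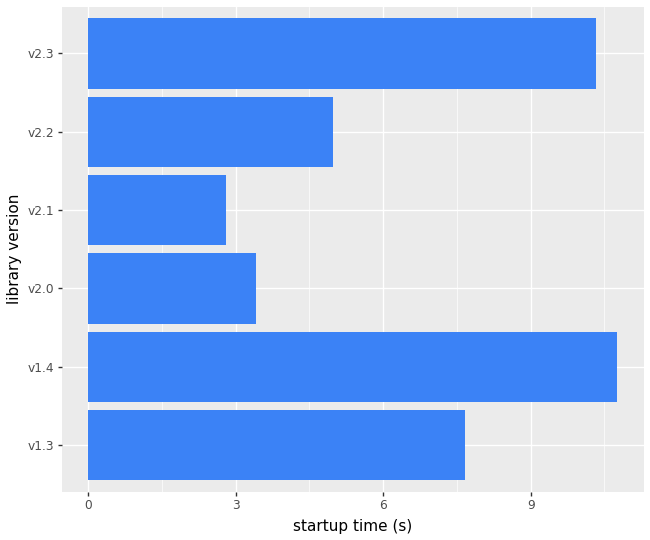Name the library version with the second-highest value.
v2.3

Top 3: v1.4 ≈ 11, v2.3 ≈ 10, v1.3 ≈ 8.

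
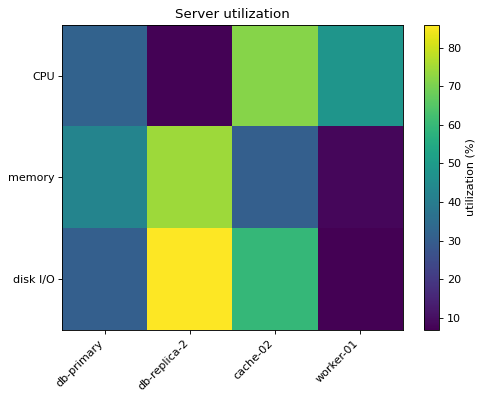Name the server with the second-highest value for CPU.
Top 3 for CPU: cache-02 ≈ 70, worker-01 ≈ 50, db-primary ≈ 30.

worker-01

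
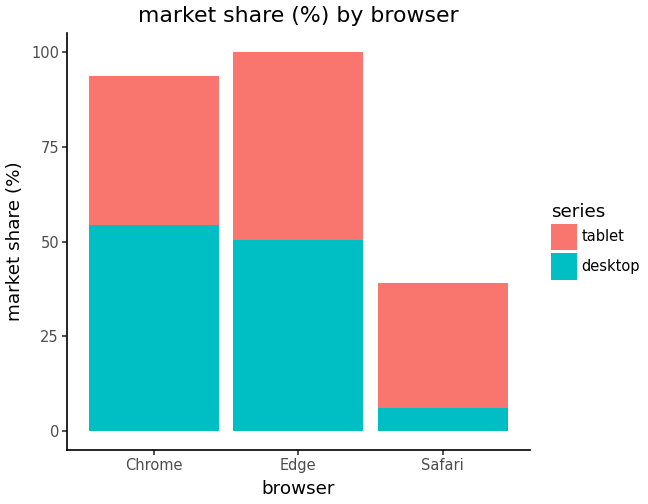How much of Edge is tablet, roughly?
tablet top ≈ 100, bottom ≈ 50; segment ≈ 50.

≈ 50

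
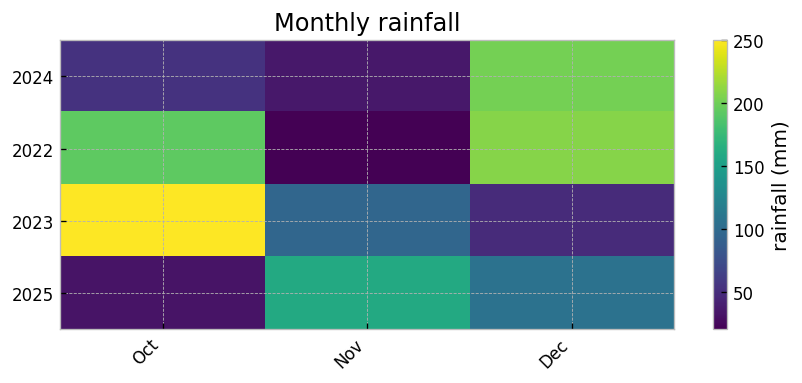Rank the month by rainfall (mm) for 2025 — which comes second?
Top 3 for 2025: Nov ≈ 160, Dec ≈ 100, Oct ≈ 40.

Dec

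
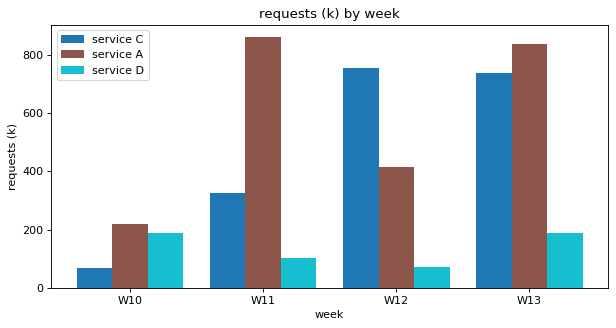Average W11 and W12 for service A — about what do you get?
(900 + 400) / 2 ≈ 650.

≈ 650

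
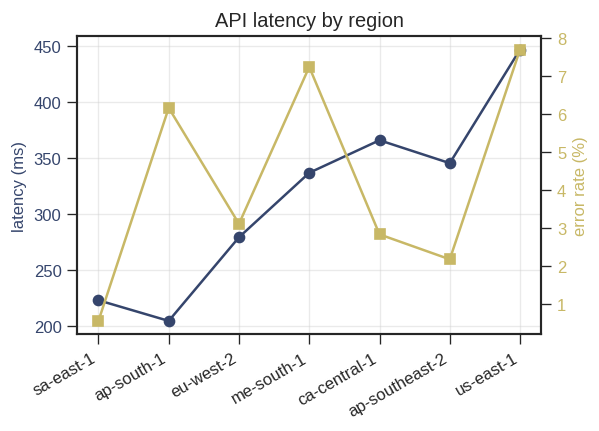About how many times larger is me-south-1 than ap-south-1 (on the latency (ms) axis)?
≈ 1.62×

me-south-1 ≈ 325, ap-south-1 ≈ 200; 325/200 ≈ 1.62.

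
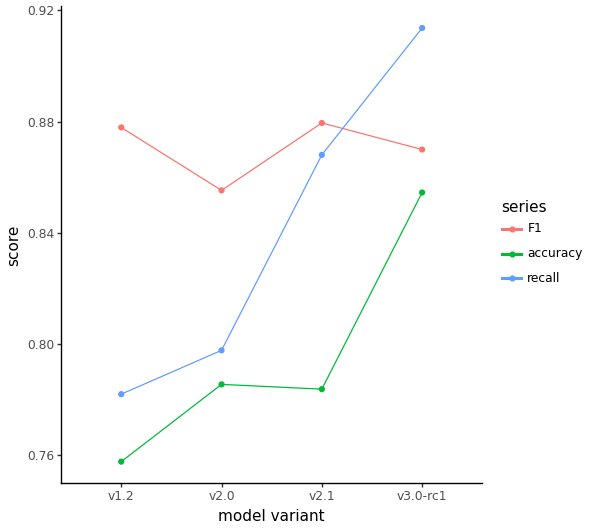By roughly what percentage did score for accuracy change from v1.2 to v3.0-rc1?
v1.2 ≈ 0.76, v3.0-rc1 ≈ 0.86; (0.86 − 0.76) / 0.76 ≈ +13.2%.

≈ +13.2%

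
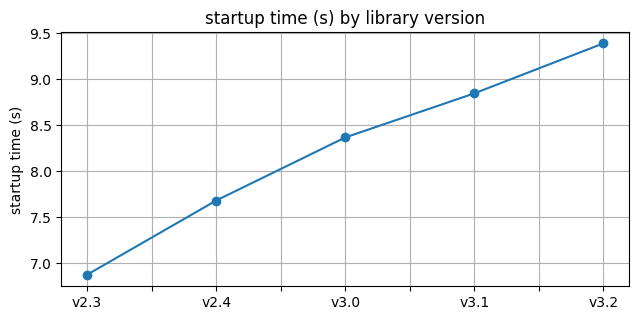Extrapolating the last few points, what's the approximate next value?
≈ 10

Last three: 8.5, 9.0, 9.5 → slope ≈ 0.5/step → next ≈ 10.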